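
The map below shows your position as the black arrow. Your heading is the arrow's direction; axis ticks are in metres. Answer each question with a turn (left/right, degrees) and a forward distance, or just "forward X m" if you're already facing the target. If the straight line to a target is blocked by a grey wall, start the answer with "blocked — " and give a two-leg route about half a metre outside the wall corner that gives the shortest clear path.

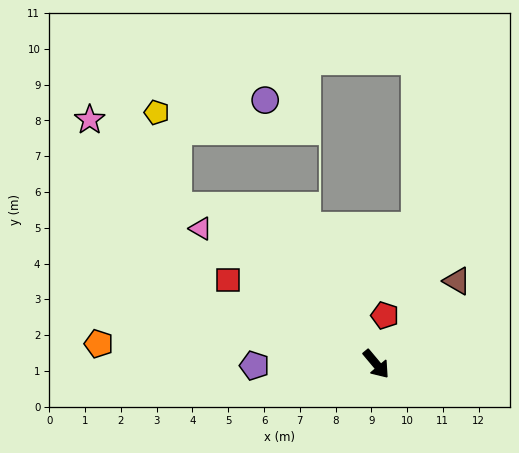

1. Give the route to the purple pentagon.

turn right 129°, forward 3.4 m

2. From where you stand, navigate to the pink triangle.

turn right 168°, forward 6.2 m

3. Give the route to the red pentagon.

turn left 130°, forward 1.4 m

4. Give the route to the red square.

turn right 160°, forward 4.8 m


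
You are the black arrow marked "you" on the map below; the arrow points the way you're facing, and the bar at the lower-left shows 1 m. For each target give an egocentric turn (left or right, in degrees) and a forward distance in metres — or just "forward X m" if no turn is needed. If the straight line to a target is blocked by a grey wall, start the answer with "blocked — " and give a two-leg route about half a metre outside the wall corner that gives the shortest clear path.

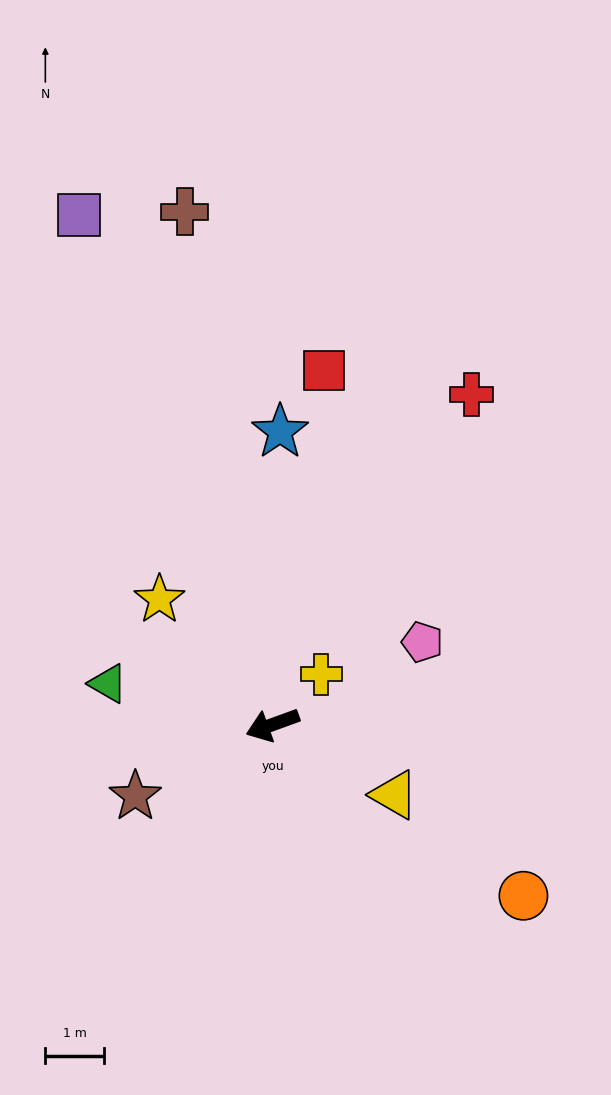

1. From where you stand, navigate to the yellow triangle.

turn left 130°, forward 2.4 m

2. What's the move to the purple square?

turn right 89°, forward 9.2 m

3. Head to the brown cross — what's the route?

turn right 100°, forward 8.8 m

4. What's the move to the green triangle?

turn right 34°, forward 2.9 m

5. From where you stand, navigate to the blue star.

turn right 112°, forward 5.0 m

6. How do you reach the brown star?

turn left 8°, forward 2.6 m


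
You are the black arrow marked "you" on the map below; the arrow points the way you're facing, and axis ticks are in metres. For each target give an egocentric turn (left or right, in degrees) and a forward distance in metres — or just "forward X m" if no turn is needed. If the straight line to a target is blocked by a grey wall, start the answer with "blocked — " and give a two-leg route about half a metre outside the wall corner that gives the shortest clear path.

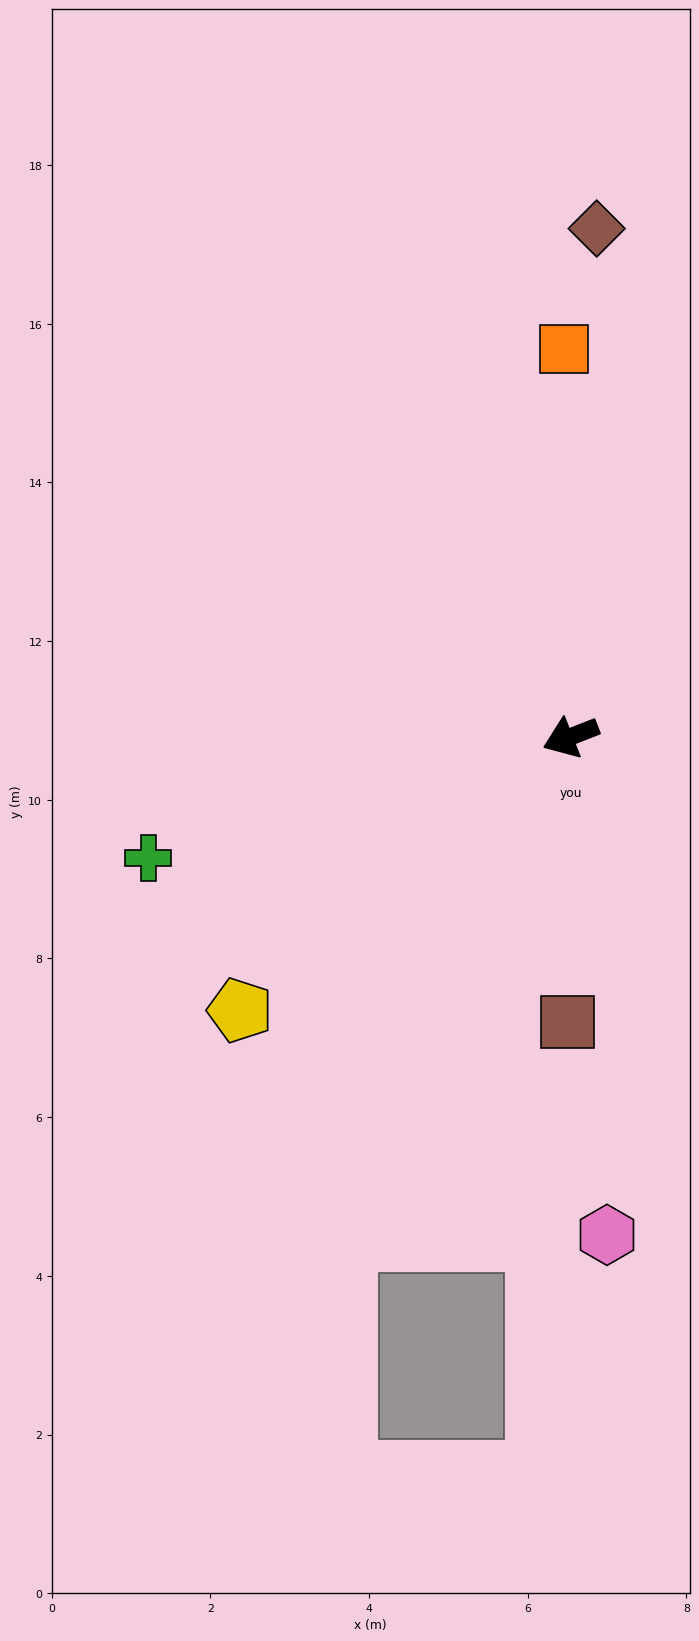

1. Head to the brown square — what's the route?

turn left 68°, forward 3.6 m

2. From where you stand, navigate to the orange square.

turn right 110°, forward 4.9 m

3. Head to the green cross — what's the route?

turn right 5°, forward 5.5 m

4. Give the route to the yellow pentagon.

turn left 18°, forward 5.4 m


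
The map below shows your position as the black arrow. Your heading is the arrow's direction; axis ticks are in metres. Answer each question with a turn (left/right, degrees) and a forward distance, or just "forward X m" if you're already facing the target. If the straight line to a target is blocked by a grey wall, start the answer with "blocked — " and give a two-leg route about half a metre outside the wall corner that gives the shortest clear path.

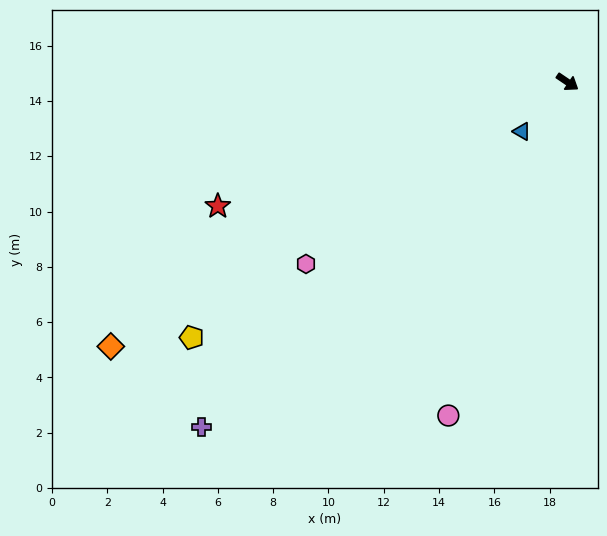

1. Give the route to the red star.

turn right 126°, forward 13.4 m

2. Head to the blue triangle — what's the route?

turn right 99°, forward 2.4 m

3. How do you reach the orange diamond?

turn right 116°, forward 19.1 m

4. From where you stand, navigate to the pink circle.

turn right 76°, forward 12.8 m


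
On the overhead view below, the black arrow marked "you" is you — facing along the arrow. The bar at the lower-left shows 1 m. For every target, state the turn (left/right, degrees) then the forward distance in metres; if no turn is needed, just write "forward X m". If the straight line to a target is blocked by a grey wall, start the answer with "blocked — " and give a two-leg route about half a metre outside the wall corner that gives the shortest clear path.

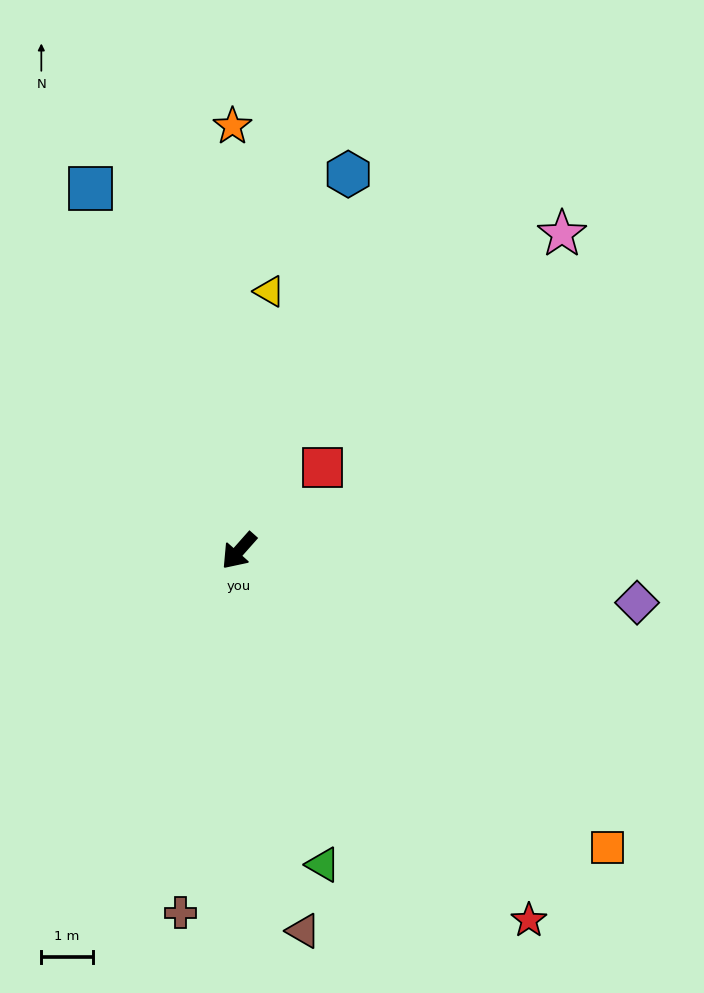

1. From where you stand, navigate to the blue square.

turn right 116°, forward 7.6 m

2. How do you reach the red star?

turn left 80°, forward 9.1 m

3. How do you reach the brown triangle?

turn left 51°, forward 7.5 m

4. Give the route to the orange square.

turn left 93°, forward 9.2 m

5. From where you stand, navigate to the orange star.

turn right 138°, forward 8.3 m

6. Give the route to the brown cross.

turn left 32°, forward 7.1 m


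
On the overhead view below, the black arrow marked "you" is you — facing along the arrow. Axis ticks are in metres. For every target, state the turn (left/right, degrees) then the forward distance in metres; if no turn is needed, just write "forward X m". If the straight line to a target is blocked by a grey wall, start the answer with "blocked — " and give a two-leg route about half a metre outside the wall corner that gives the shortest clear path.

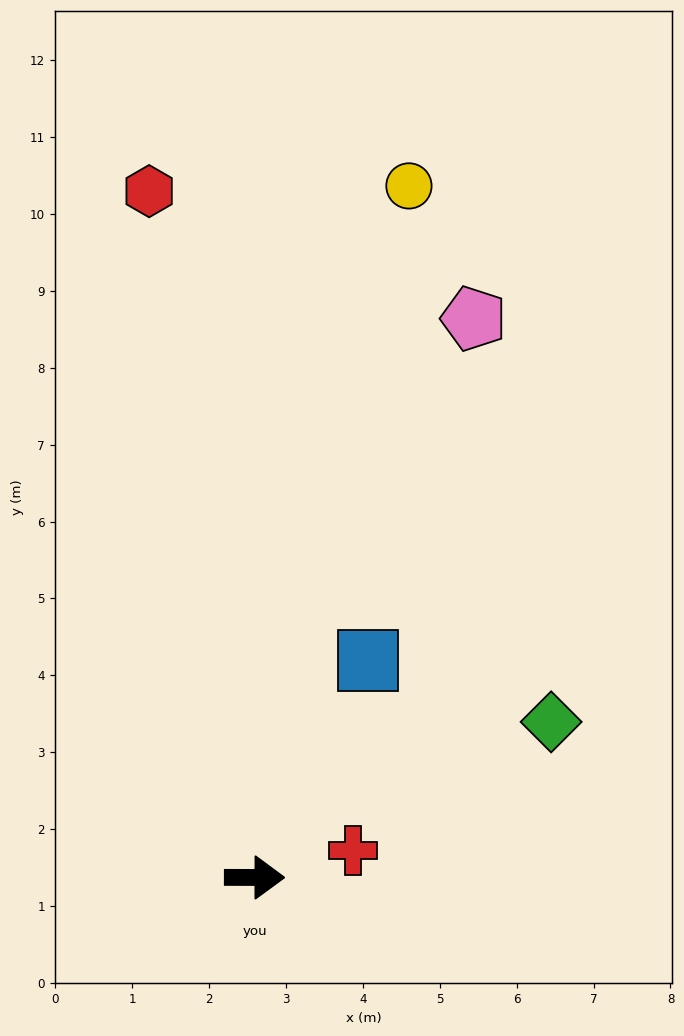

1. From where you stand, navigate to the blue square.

turn left 63°, forward 3.2 m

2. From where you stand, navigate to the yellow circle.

turn left 78°, forward 9.2 m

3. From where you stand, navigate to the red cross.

turn left 15°, forward 1.3 m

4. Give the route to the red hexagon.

turn left 99°, forward 9.0 m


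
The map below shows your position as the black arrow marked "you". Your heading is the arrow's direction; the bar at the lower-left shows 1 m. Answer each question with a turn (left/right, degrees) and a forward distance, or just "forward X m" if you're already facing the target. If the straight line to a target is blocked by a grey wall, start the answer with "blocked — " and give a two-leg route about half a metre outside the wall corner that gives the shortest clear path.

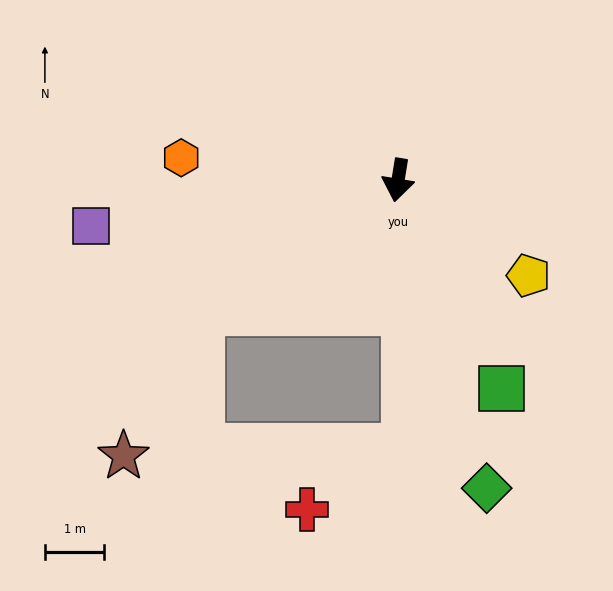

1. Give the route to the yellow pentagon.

turn left 63°, forward 2.7 m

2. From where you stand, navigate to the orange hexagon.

turn right 87°, forward 3.7 m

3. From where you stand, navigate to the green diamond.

turn left 25°, forward 5.4 m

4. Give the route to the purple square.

turn right 72°, forward 5.2 m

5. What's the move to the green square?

turn left 36°, forward 3.9 m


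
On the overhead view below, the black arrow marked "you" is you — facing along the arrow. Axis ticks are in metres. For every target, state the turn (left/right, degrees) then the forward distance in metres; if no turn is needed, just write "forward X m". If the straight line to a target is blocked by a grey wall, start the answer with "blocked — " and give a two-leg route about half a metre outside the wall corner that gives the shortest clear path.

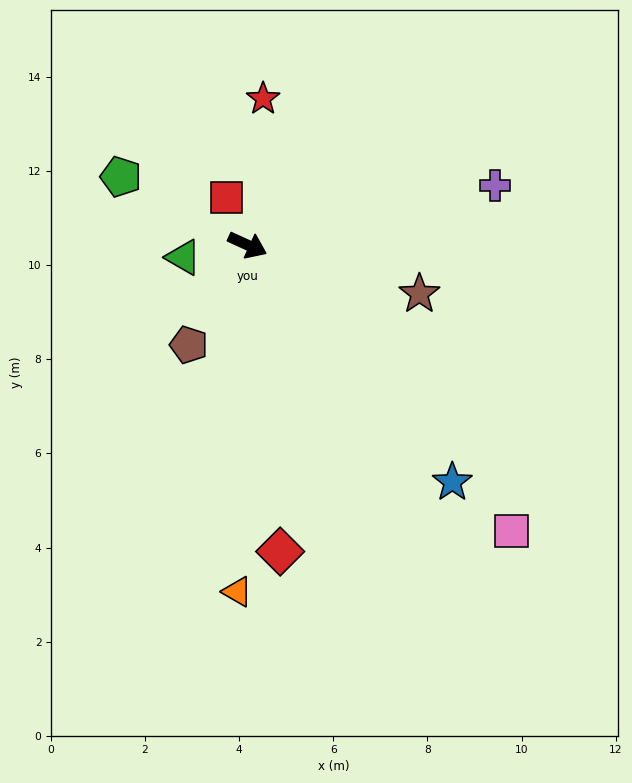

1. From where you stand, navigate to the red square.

turn left 138°, forward 1.1 m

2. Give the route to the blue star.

turn right 25°, forward 6.7 m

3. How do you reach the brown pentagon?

turn right 96°, forward 2.5 m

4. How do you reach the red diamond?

turn right 59°, forward 6.5 m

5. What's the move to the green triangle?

turn right 145°, forward 1.4 m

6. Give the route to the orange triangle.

turn right 67°, forward 7.4 m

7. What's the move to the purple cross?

turn left 38°, forward 5.4 m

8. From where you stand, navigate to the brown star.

turn left 9°, forward 3.8 m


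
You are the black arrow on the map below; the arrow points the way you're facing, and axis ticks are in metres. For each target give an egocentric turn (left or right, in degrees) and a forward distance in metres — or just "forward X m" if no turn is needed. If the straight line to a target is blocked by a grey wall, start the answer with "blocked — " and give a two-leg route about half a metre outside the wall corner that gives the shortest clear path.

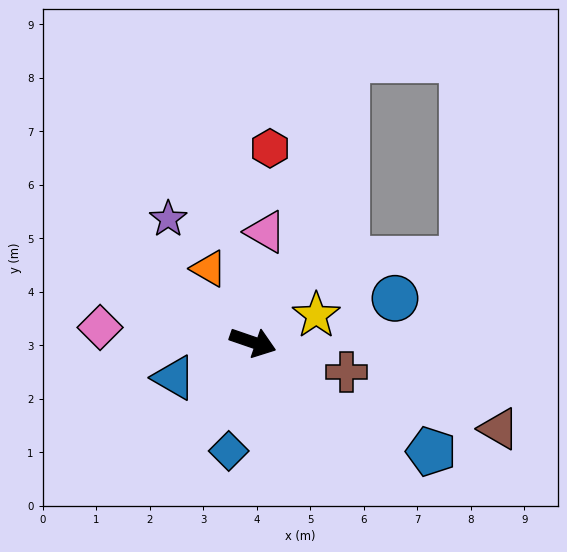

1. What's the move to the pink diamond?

turn right 167°, forward 2.9 m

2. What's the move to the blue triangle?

turn right 137°, forward 1.6 m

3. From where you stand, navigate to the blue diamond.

turn right 84°, forward 2.1 m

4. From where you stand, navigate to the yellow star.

turn left 42°, forward 1.3 m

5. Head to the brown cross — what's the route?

forward 1.8 m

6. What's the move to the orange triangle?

turn left 140°, forward 1.6 m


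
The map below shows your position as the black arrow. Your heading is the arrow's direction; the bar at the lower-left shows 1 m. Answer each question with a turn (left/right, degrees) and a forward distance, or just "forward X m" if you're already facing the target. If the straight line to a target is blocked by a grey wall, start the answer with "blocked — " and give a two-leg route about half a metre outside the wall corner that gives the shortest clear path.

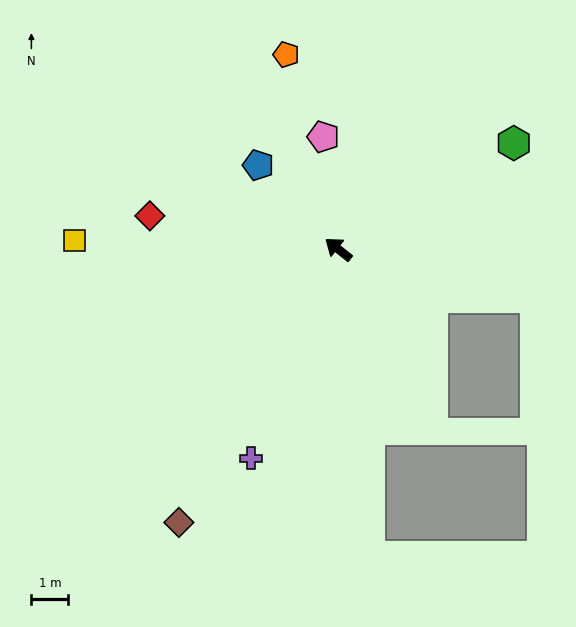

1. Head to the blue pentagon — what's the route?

turn right 8°, forward 3.1 m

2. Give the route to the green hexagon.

turn right 110°, forward 5.6 m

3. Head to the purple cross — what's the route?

turn left 106°, forward 6.1 m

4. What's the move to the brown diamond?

turn left 98°, forward 8.6 m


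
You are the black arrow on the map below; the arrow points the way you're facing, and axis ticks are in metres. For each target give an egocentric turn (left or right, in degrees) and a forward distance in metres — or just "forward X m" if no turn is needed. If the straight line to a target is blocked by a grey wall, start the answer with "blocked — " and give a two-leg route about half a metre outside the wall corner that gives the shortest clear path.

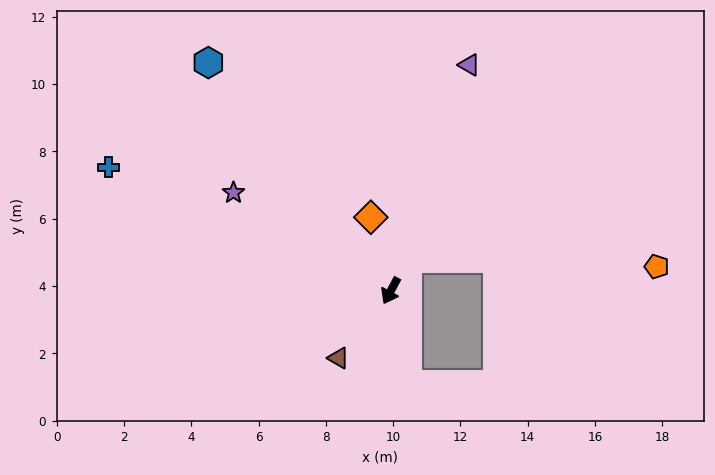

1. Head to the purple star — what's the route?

turn right 94°, forward 5.5 m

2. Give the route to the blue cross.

turn right 85°, forward 9.2 m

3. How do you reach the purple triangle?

turn right 171°, forward 7.1 m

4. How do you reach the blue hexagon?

turn right 113°, forward 8.7 m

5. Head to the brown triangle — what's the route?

turn right 10°, forward 2.5 m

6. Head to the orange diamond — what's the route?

turn right 137°, forward 2.3 m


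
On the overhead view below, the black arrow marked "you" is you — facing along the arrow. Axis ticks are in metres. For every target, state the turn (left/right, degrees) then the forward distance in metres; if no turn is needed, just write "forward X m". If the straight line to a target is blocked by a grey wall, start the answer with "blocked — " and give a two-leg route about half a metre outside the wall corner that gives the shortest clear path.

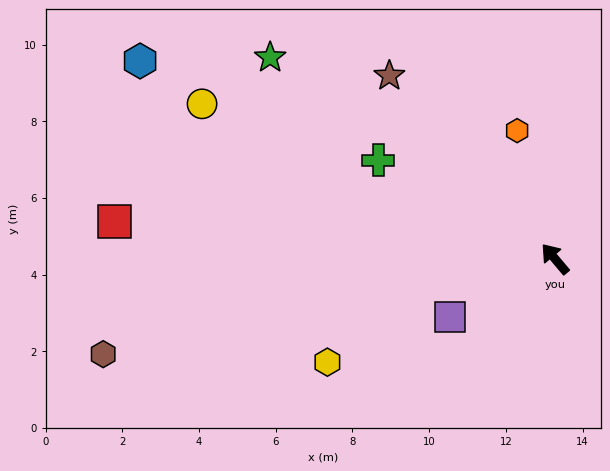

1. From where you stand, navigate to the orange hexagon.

turn right 24°, forward 3.5 m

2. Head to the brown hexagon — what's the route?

turn left 62°, forward 12.0 m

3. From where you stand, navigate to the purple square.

turn left 79°, forward 3.1 m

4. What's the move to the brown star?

forward 6.4 m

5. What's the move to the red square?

turn left 45°, forward 11.5 m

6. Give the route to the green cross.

turn left 21°, forward 5.3 m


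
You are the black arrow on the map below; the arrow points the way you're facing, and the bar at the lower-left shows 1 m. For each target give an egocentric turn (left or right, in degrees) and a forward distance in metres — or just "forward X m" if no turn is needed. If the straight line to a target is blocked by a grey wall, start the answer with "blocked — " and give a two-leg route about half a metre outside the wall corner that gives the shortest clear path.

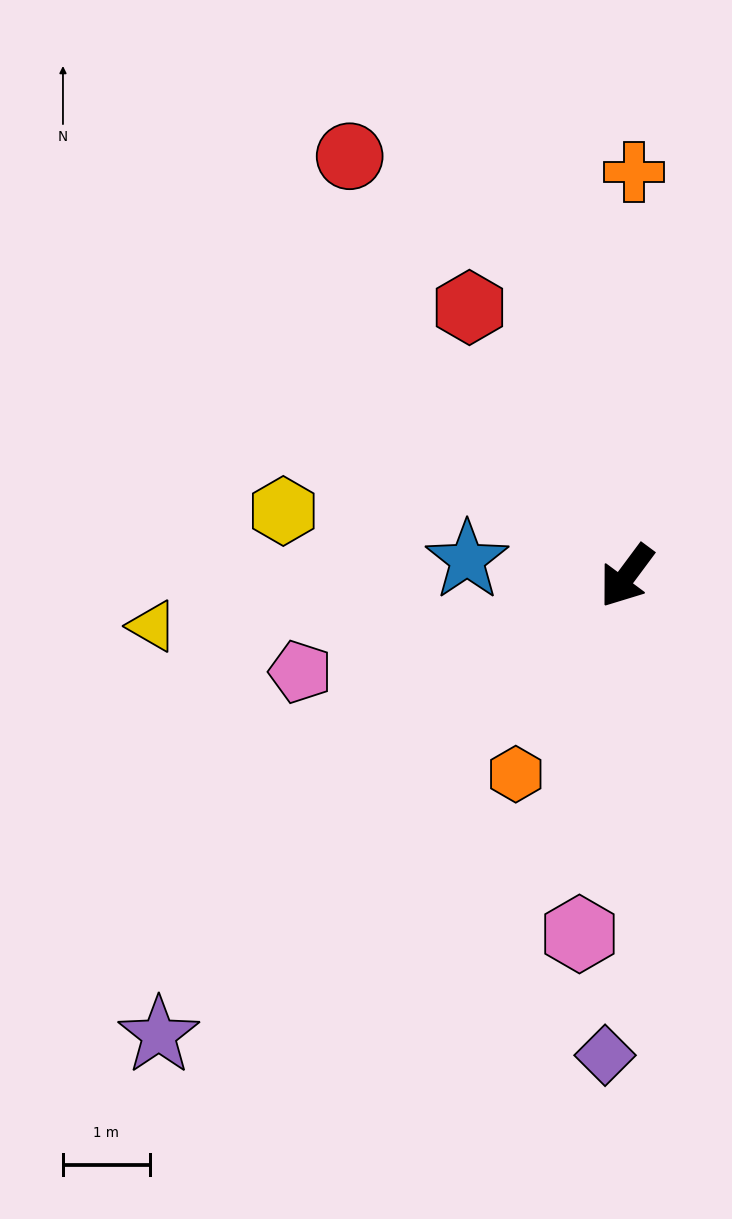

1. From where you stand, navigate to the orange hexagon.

turn left 7°, forward 2.6 m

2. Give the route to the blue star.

turn right 59°, forward 1.8 m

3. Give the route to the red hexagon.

turn right 113°, forward 3.6 m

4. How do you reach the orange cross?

turn right 144°, forward 4.6 m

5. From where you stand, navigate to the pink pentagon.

turn right 37°, forward 3.9 m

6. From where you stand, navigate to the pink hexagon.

turn left 29°, forward 4.2 m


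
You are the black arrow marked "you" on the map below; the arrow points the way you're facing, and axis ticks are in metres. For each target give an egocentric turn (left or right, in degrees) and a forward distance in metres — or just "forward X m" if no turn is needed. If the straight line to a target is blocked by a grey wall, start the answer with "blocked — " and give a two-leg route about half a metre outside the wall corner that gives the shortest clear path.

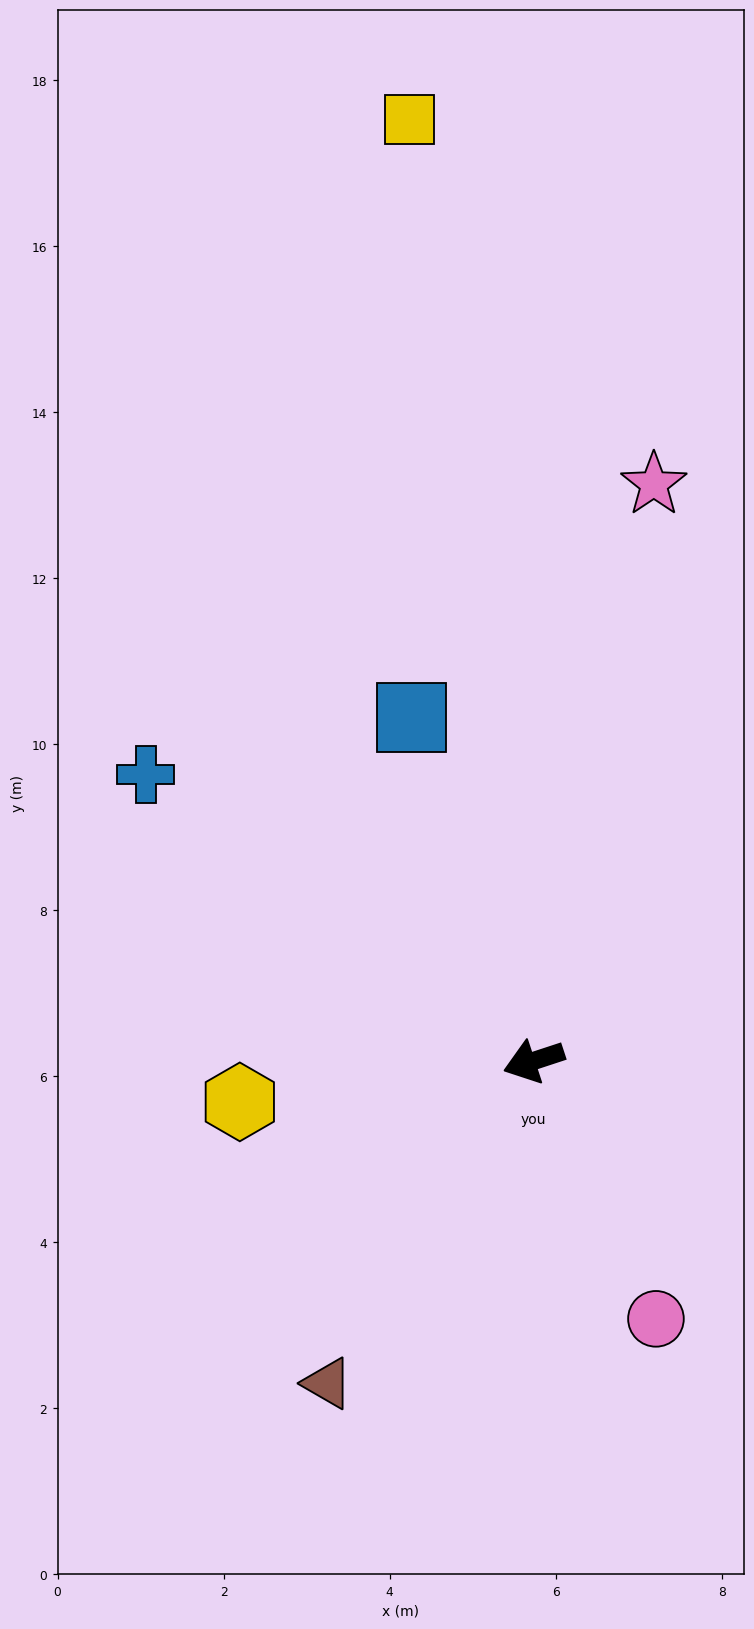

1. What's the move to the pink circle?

turn left 97°, forward 3.4 m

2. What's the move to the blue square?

turn right 89°, forward 4.4 m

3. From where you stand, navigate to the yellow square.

turn right 101°, forward 11.4 m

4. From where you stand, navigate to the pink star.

turn right 120°, forward 7.1 m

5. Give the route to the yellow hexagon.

turn right 10°, forward 3.6 m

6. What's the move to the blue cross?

turn right 55°, forward 5.8 m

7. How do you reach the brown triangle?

turn left 39°, forward 4.6 m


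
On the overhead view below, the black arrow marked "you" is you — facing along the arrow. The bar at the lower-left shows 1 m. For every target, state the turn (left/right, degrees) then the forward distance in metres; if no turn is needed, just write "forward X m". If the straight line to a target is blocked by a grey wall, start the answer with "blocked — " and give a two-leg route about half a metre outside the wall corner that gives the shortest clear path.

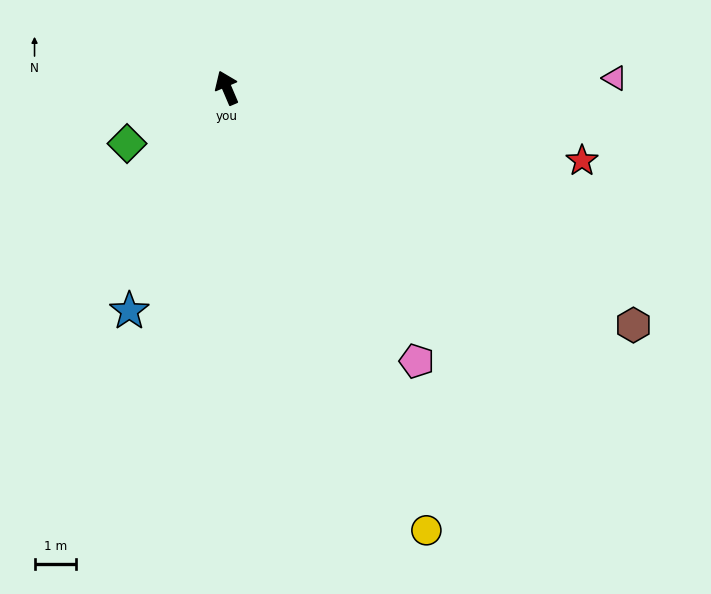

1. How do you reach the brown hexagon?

turn right 143°, forward 11.3 m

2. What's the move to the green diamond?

turn left 96°, forward 2.7 m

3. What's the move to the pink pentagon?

turn right 168°, forward 8.0 m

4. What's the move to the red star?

turn right 125°, forward 8.7 m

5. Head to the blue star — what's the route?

turn left 133°, forward 5.9 m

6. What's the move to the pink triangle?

turn right 112°, forward 9.3 m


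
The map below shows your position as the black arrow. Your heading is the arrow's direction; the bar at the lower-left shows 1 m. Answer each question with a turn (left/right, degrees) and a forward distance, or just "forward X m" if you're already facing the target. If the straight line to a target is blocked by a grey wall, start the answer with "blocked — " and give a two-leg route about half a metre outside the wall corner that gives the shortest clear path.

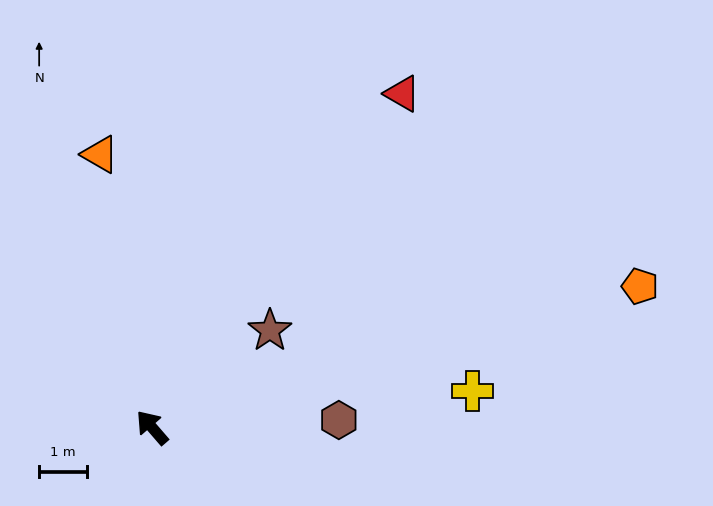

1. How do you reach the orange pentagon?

turn right 115°, forward 10.7 m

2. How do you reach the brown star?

turn right 91°, forward 3.2 m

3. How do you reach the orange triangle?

turn right 30°, forward 5.8 m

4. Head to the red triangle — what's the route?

turn right 78°, forward 8.8 m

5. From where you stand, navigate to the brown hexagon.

turn right 129°, forward 3.9 m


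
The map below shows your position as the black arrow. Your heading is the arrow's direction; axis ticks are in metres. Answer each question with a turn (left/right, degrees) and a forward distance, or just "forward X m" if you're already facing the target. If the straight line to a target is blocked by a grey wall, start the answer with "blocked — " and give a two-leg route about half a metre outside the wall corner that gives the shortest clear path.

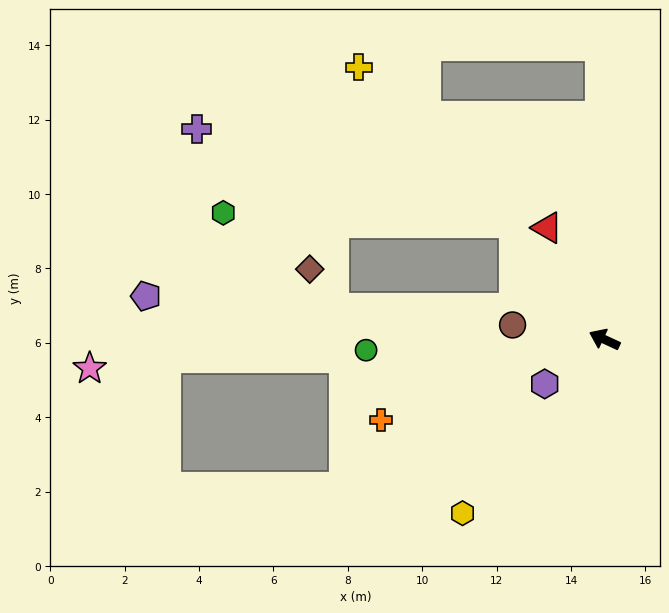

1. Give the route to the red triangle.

turn right 38°, forward 3.4 m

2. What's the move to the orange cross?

turn left 45°, forward 6.4 m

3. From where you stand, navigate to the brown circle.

turn left 16°, forward 2.5 m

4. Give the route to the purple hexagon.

turn left 61°, forward 2.0 m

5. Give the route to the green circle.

turn left 27°, forward 6.4 m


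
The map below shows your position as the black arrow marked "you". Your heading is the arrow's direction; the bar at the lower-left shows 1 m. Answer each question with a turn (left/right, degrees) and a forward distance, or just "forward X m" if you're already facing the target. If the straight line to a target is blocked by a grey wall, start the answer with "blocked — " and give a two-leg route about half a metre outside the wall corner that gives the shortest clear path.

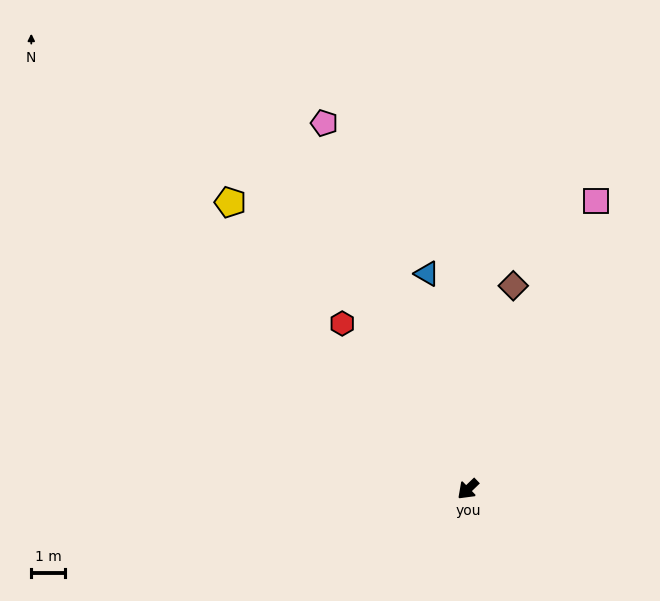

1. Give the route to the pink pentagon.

turn right 113°, forward 11.7 m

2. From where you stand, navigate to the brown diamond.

turn right 147°, forward 6.2 m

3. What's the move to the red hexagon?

turn right 97°, forward 6.2 m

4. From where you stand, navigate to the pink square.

turn right 158°, forward 9.4 m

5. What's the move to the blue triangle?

turn right 123°, forward 6.5 m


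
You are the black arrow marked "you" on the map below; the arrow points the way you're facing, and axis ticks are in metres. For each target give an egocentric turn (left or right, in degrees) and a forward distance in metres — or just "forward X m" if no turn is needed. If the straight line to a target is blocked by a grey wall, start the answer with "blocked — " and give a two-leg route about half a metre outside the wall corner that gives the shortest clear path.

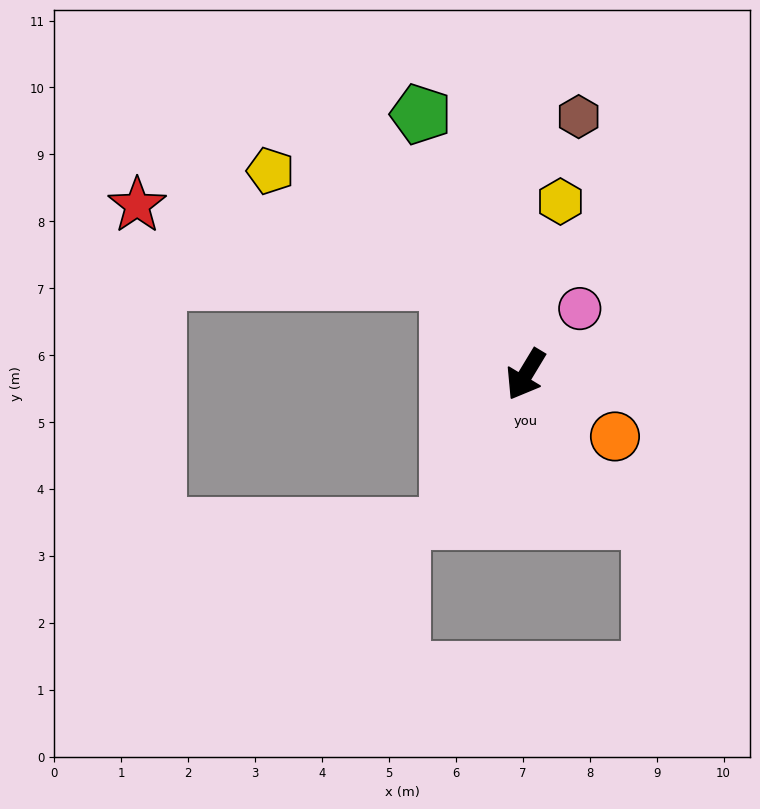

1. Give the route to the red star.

blocked — turn right 109°, forward 1.8 m, then turn left 36°, forward 4.8 m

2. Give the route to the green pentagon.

turn right 127°, forward 4.2 m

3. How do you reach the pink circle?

turn left 172°, forward 1.3 m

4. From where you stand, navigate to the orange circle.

turn left 86°, forward 1.6 m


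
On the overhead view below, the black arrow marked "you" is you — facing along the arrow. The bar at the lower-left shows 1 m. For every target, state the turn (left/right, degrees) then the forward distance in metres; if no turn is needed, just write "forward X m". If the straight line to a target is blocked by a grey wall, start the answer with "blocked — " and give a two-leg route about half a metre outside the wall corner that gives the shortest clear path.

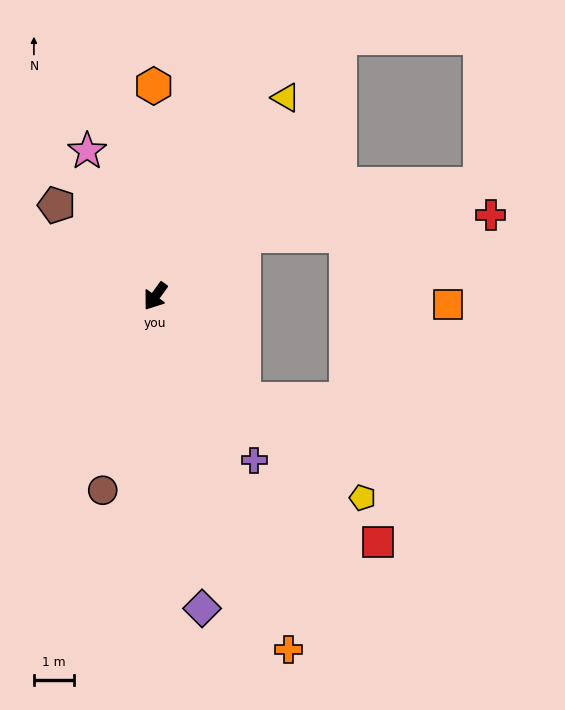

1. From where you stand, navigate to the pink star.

turn right 119°, forward 4.0 m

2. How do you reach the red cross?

blocked — turn left 160°, forward 2.7 m, then turn right 29°, forward 6.2 m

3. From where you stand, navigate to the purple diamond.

turn left 44°, forward 7.8 m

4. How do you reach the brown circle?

turn left 21°, forward 5.0 m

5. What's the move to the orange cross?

turn left 57°, forward 9.4 m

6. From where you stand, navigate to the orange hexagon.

turn right 144°, forward 5.2 m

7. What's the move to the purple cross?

turn left 67°, forward 4.8 m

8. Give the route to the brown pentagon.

turn right 97°, forward 3.3 m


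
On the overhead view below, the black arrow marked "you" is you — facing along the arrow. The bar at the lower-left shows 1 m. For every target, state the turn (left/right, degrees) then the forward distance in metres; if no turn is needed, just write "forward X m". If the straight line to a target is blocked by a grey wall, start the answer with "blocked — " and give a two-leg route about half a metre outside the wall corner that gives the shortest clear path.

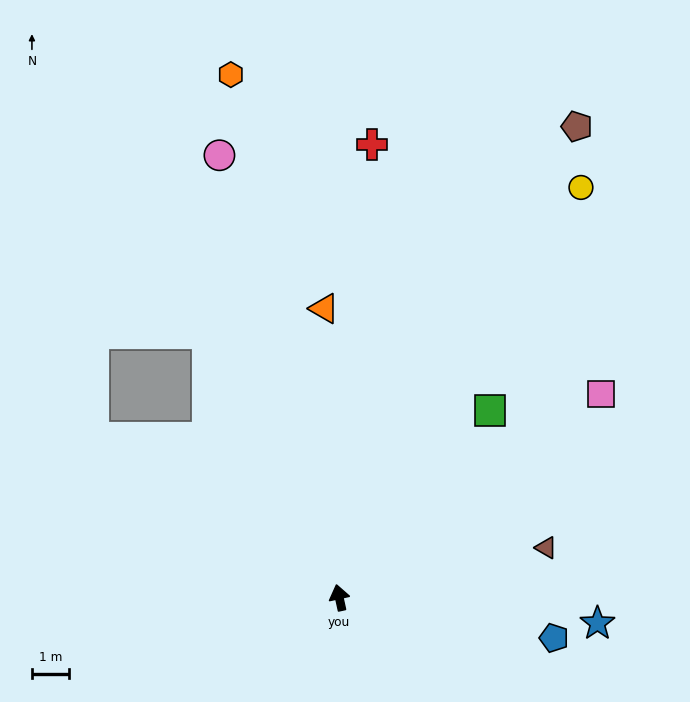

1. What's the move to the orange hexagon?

forward 14.4 m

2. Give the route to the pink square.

turn right 65°, forward 8.9 m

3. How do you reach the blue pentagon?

turn right 113°, forward 5.9 m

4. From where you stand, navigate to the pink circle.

turn left 3°, forward 12.4 m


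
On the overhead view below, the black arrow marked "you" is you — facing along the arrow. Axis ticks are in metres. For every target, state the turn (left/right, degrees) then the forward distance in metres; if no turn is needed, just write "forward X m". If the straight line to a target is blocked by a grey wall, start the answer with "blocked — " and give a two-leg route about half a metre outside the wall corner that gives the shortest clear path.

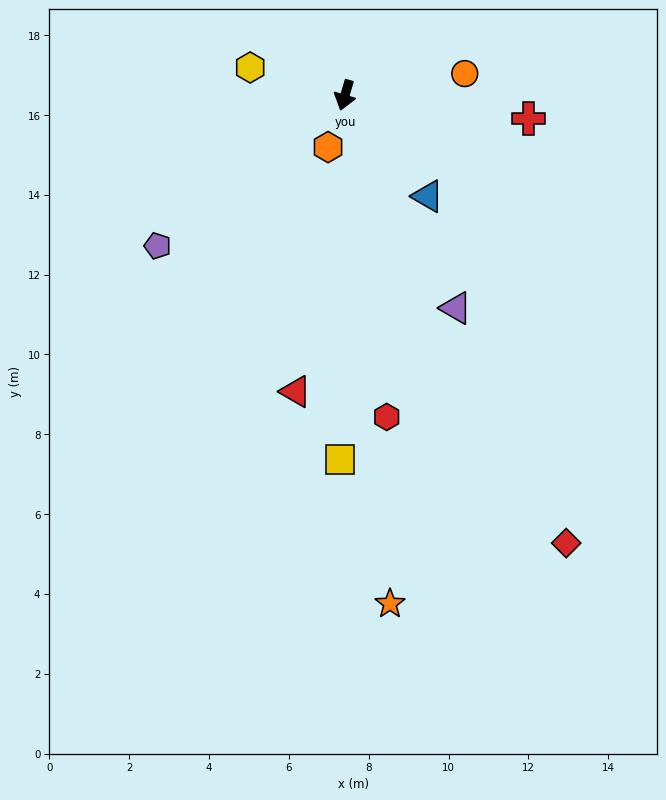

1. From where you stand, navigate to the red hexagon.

turn left 24°, forward 8.1 m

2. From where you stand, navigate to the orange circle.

turn left 117°, forward 3.0 m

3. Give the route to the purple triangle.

turn left 44°, forward 6.0 m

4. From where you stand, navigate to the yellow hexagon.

turn right 90°, forward 2.5 m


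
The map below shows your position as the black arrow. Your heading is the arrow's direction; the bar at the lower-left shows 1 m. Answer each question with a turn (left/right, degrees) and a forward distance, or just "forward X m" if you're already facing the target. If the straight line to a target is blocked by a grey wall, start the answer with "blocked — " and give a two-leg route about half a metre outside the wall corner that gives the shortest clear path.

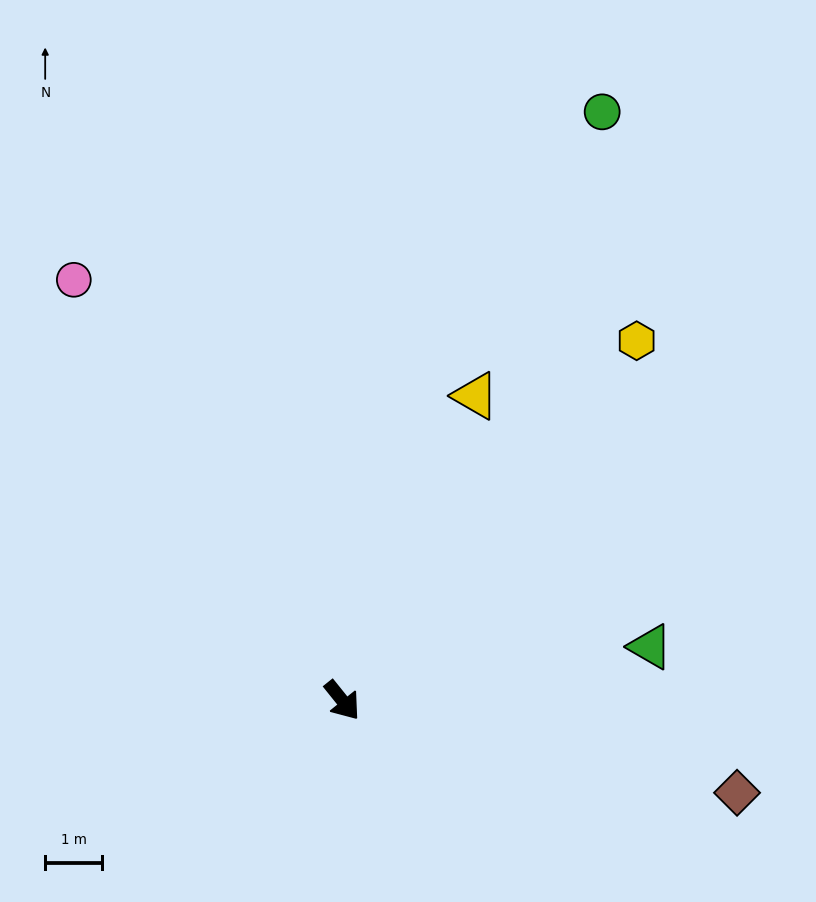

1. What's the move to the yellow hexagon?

turn left 102°, forward 8.1 m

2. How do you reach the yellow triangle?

turn left 118°, forward 5.8 m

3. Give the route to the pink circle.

turn left 174°, forward 8.7 m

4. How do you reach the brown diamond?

turn left 38°, forward 7.1 m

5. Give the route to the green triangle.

turn left 61°, forward 5.5 m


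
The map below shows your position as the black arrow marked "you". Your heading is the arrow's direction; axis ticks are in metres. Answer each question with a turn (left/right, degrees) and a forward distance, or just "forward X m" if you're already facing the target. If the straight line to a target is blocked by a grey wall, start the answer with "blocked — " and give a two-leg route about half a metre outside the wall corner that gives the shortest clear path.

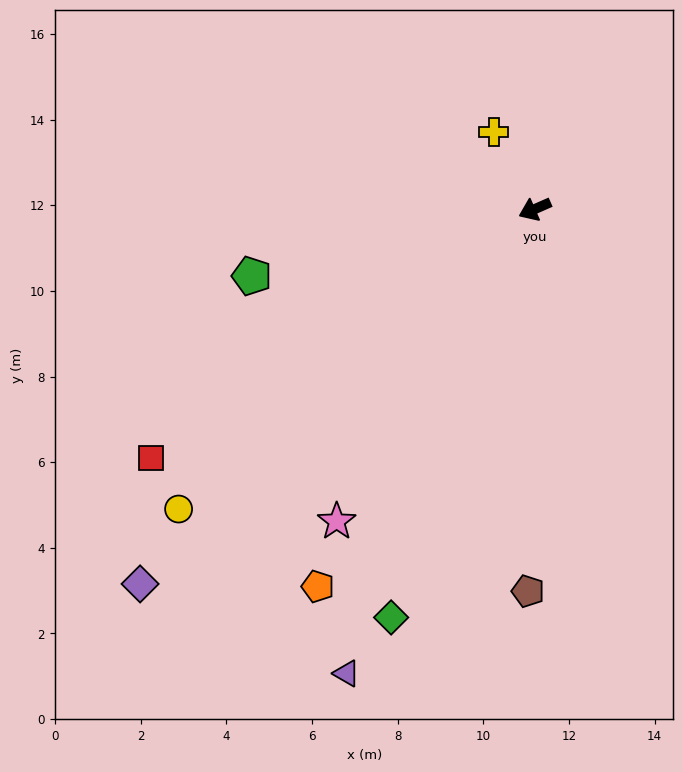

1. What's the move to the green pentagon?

turn right 10°, forward 6.8 m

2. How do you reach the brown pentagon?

turn left 65°, forward 8.9 m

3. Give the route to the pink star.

turn left 34°, forward 8.6 m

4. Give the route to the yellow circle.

turn left 16°, forward 10.9 m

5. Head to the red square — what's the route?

turn left 9°, forward 10.7 m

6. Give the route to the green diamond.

turn left 47°, forward 10.1 m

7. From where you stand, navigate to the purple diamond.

turn left 20°, forward 12.7 m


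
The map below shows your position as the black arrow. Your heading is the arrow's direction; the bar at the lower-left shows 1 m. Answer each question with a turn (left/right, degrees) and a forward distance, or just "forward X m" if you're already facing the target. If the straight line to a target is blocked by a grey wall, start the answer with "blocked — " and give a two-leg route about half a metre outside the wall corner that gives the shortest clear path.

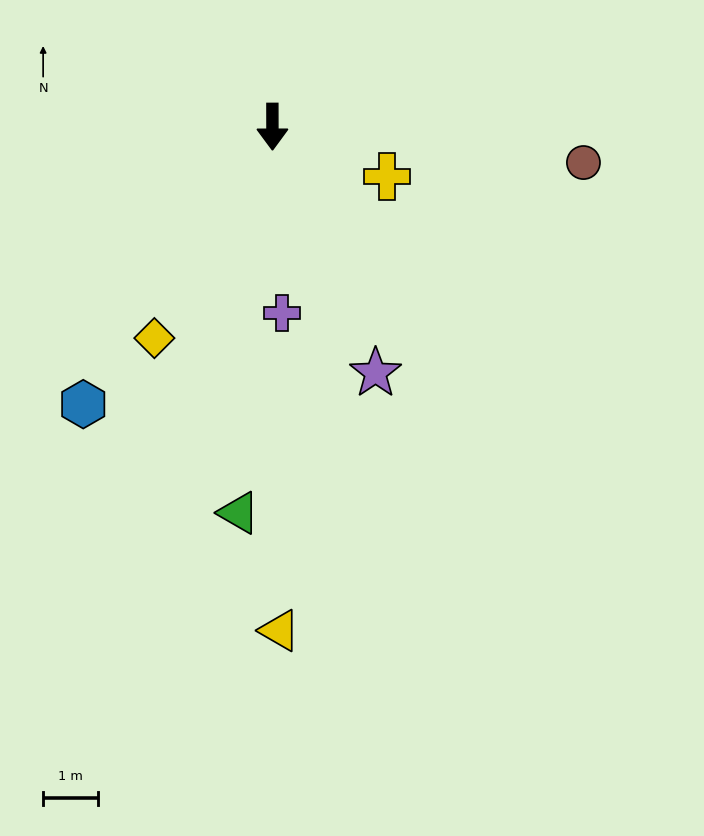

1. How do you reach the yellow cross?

turn left 66°, forward 2.3 m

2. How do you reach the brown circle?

turn left 83°, forward 5.7 m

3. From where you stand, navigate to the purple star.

turn left 23°, forward 4.9 m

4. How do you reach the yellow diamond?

turn right 29°, forward 4.4 m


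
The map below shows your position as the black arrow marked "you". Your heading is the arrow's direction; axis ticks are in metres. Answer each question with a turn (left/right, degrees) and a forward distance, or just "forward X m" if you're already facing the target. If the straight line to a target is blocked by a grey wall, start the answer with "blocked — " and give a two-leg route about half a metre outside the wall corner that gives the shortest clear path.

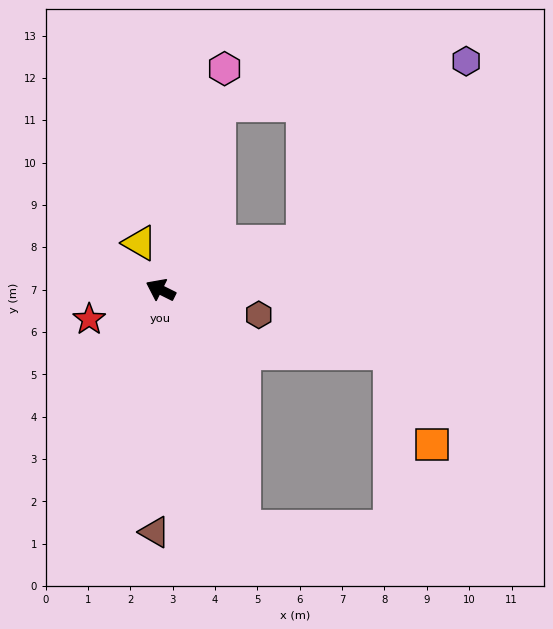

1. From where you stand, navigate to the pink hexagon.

turn right 80°, forward 5.4 m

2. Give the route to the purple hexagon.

blocked — turn right 135°, forward 3.6 m, then turn left 30°, forward 5.8 m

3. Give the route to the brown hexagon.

turn right 168°, forward 2.4 m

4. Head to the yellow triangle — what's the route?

turn right 40°, forward 1.2 m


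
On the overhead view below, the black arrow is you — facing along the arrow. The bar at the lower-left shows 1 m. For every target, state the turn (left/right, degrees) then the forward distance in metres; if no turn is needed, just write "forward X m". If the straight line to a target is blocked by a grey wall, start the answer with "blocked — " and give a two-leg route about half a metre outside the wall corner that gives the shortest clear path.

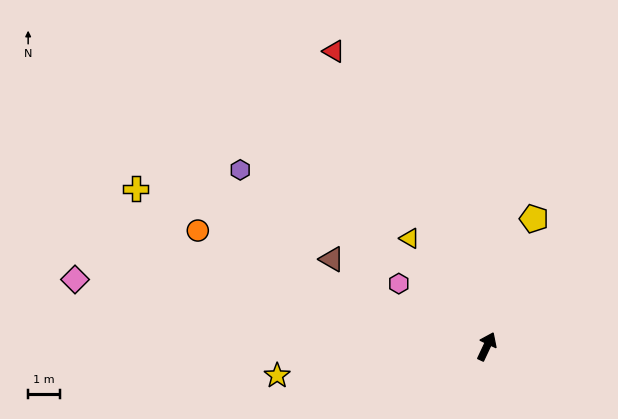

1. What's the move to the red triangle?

turn left 53°, forward 10.4 m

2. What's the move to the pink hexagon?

turn left 80°, forward 3.4 m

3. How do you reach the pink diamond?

turn left 106°, forward 13.1 m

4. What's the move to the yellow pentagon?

turn left 5°, forward 4.3 m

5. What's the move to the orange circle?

turn left 93°, forward 9.7 m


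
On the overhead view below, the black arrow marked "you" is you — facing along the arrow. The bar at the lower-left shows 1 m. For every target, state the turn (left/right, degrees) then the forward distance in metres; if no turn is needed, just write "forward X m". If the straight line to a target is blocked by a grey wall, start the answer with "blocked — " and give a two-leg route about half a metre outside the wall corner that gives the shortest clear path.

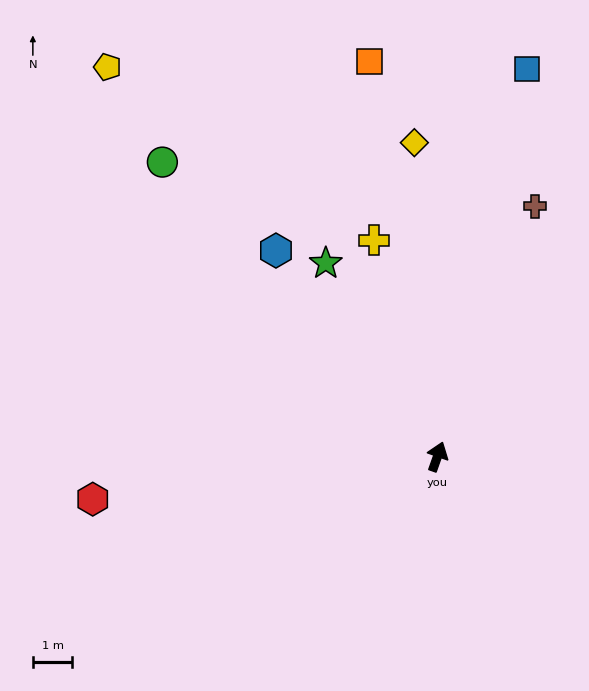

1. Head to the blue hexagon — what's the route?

turn left 58°, forward 6.6 m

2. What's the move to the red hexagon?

turn left 117°, forward 8.8 m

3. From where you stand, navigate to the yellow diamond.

turn left 24°, forward 8.0 m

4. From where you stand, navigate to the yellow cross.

turn left 36°, forward 5.7 m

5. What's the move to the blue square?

turn left 6°, forward 10.1 m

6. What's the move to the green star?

turn left 49°, forward 5.7 m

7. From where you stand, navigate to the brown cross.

forward 6.8 m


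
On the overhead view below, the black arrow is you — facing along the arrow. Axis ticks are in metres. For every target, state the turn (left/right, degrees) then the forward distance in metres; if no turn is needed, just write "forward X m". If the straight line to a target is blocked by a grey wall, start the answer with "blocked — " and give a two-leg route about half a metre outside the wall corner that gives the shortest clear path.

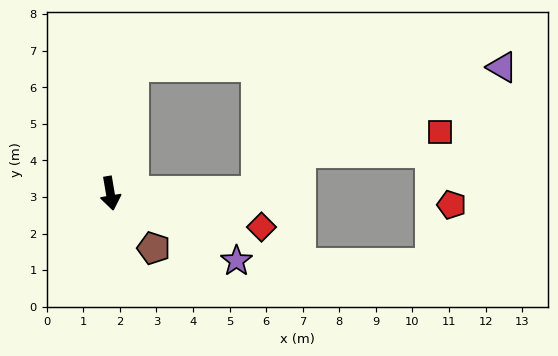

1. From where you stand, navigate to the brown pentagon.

turn left 29°, forward 1.9 m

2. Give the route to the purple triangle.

blocked — turn left 160°, forward 3.5 m, then turn right 80°, forward 10.1 m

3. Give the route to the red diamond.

turn left 68°, forward 4.2 m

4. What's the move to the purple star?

turn left 52°, forward 3.9 m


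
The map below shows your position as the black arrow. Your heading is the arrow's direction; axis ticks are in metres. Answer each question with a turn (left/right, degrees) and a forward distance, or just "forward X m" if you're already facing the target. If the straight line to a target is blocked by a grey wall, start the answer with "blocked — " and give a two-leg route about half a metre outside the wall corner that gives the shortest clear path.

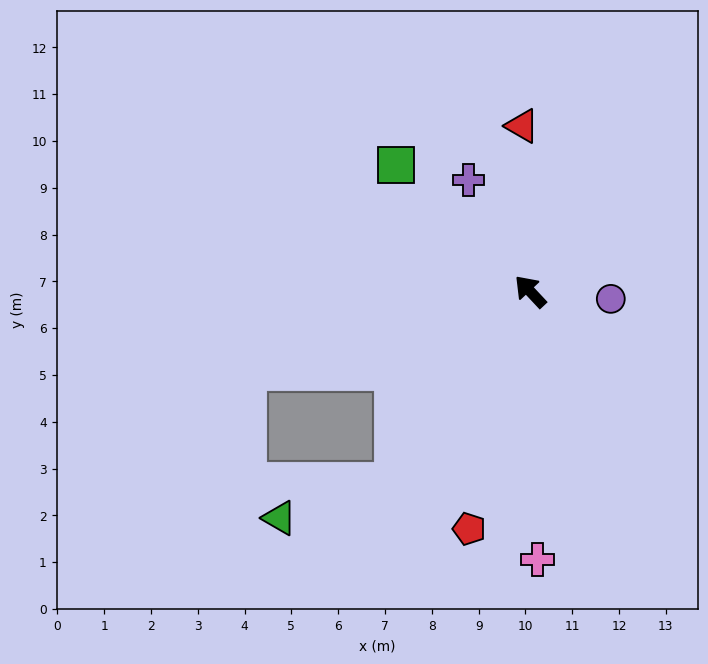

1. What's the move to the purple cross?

turn right 14°, forward 2.7 m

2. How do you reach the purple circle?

turn right 138°, forward 1.7 m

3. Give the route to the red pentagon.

turn left 122°, forward 5.2 m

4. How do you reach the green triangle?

blocked — turn left 101°, forward 5.0 m, then turn right 37°, forward 2.6 m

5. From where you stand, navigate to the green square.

turn left 4°, forward 3.9 m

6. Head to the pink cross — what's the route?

turn left 138°, forward 5.7 m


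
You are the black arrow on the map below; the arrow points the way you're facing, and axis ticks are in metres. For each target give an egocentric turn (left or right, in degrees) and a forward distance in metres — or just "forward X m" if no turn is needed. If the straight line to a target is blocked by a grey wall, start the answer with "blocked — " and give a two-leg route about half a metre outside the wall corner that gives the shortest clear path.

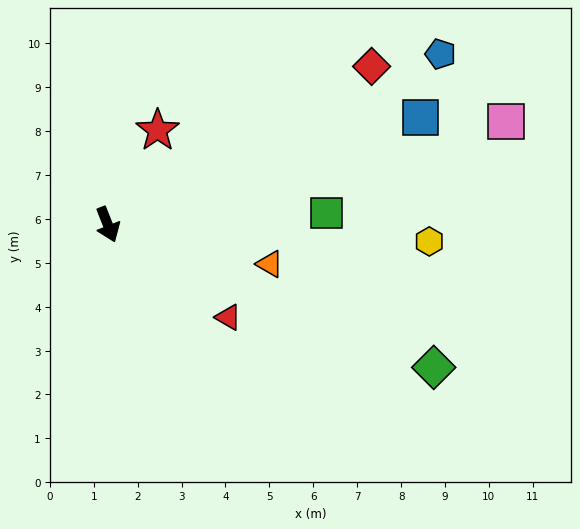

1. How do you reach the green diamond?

turn left 45°, forward 8.1 m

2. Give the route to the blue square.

turn left 87°, forward 7.5 m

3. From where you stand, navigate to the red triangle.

turn left 31°, forward 3.5 m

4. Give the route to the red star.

turn left 131°, forward 2.4 m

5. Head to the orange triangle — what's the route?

turn left 55°, forward 3.8 m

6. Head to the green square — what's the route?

turn left 72°, forward 5.0 m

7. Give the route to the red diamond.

turn left 99°, forward 7.0 m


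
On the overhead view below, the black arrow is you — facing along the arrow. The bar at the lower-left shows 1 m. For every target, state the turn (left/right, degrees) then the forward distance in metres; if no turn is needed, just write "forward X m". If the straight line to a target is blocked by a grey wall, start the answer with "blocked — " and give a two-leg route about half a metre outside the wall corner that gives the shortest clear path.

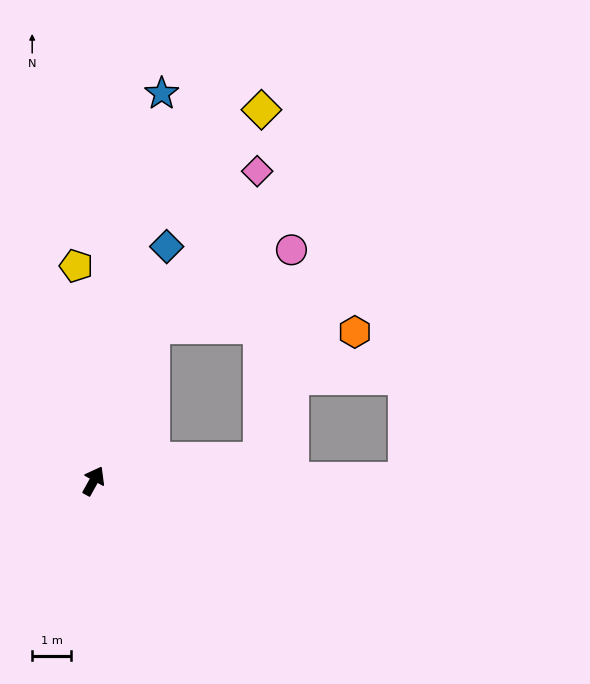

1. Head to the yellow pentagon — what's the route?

turn left 34°, forward 5.6 m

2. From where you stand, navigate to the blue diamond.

turn left 12°, forward 6.4 m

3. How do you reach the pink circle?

blocked — turn left 8°, forward 4.3 m, then turn right 40°, forward 4.1 m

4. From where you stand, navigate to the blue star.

turn left 19°, forward 10.2 m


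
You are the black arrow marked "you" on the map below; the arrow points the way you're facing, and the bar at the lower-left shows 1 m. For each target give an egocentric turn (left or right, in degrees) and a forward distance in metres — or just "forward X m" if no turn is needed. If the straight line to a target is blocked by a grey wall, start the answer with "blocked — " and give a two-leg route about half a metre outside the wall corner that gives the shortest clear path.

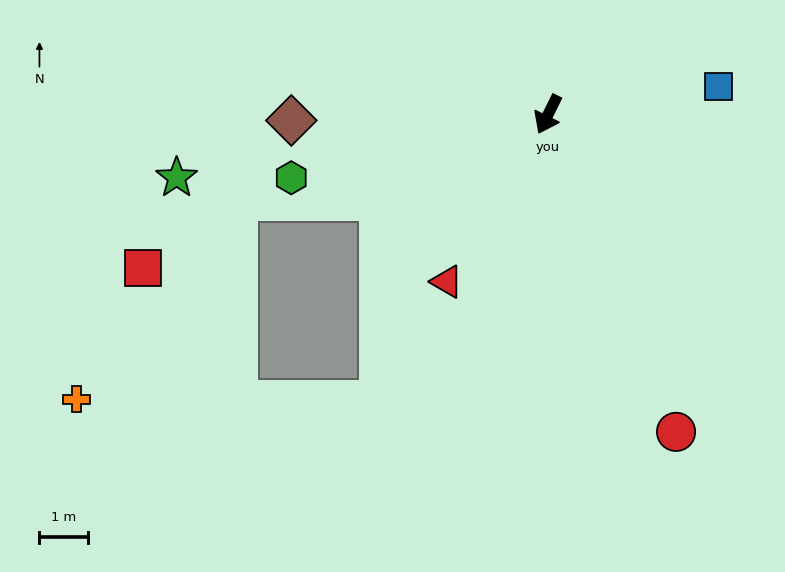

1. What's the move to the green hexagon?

turn right 50°, forward 5.5 m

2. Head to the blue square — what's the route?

turn left 126°, forward 3.6 m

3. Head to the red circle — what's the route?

turn left 48°, forward 7.1 m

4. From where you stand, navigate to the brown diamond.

turn right 62°, forward 5.3 m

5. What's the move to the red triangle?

turn right 5°, forward 4.0 m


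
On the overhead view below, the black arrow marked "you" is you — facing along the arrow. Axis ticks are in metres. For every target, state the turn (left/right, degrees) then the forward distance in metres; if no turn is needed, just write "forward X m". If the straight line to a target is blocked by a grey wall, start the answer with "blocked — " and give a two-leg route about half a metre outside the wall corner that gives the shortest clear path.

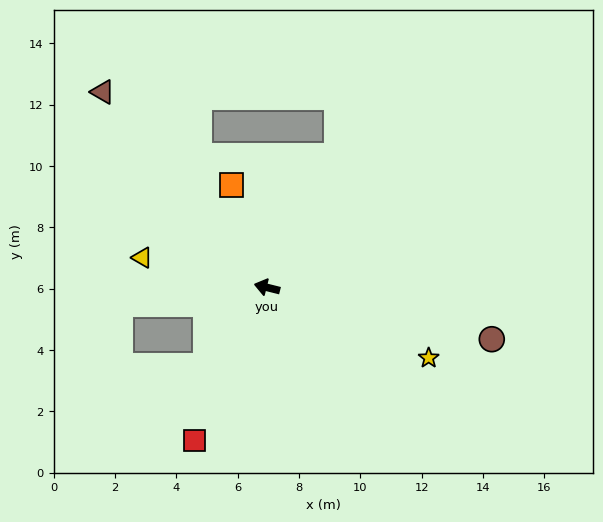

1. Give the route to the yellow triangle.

forward 4.2 m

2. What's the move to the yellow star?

turn left 170°, forward 5.8 m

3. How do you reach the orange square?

turn right 57°, forward 3.5 m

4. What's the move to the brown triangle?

turn right 36°, forward 8.3 m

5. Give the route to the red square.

turn left 79°, forward 5.5 m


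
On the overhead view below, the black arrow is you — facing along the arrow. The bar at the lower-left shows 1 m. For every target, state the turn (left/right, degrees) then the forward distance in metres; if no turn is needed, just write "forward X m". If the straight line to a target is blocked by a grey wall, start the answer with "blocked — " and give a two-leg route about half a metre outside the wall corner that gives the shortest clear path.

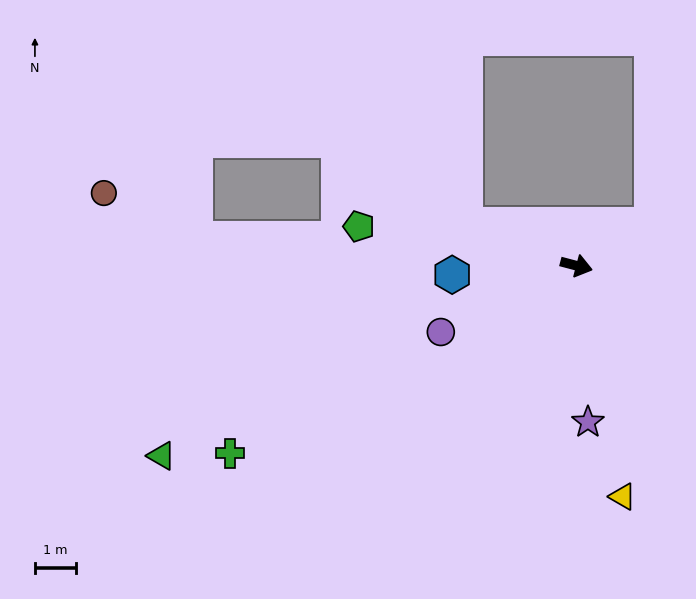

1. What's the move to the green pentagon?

turn right 175°, forward 5.4 m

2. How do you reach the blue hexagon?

turn right 161°, forward 3.0 m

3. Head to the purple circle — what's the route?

turn right 139°, forward 3.7 m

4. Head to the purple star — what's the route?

turn right 71°, forward 3.8 m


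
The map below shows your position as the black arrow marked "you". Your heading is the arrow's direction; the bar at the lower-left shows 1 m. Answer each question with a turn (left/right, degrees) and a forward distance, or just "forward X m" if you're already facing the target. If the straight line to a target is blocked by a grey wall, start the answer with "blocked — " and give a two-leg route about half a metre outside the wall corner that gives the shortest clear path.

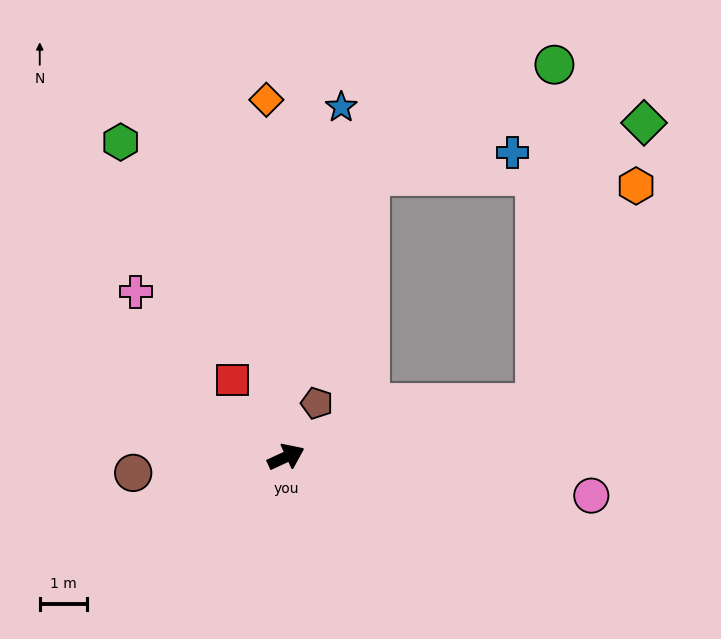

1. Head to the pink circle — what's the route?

turn right 32°, forward 6.5 m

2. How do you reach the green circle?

blocked — turn right 13°, forward 5.3 m, then turn left 75°, forward 7.1 m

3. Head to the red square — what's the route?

turn left 100°, forward 2.0 m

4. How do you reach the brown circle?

turn left 161°, forward 3.2 m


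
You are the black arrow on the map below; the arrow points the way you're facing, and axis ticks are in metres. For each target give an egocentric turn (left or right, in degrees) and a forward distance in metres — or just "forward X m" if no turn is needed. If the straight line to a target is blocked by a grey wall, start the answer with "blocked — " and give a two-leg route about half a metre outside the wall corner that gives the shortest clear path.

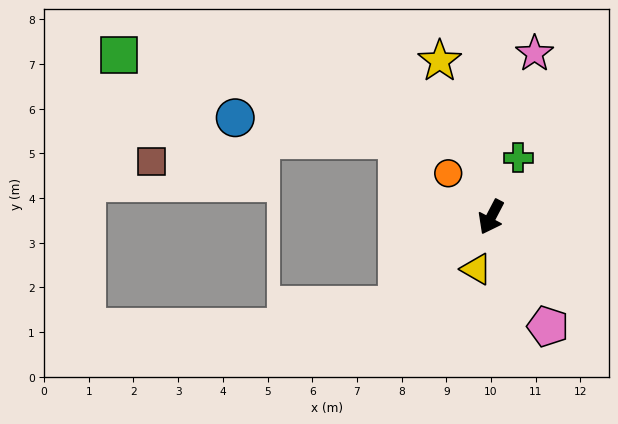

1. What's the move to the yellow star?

turn right 134°, forward 3.7 m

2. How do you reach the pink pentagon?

turn left 55°, forward 2.8 m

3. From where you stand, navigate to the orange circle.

turn right 108°, forward 1.4 m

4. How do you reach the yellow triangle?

turn left 12°, forward 1.2 m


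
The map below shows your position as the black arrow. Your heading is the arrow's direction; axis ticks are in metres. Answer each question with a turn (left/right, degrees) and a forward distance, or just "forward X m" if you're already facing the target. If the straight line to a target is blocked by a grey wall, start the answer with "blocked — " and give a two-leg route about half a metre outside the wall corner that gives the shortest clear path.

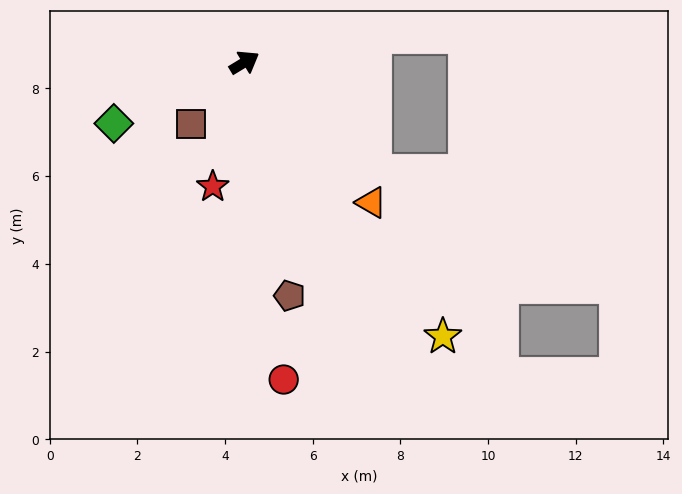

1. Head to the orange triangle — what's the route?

turn right 79°, forward 4.3 m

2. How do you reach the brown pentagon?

turn right 110°, forward 5.4 m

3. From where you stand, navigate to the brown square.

turn right 162°, forward 1.8 m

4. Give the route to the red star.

turn right 136°, forward 2.9 m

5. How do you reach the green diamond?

turn left 174°, forward 3.3 m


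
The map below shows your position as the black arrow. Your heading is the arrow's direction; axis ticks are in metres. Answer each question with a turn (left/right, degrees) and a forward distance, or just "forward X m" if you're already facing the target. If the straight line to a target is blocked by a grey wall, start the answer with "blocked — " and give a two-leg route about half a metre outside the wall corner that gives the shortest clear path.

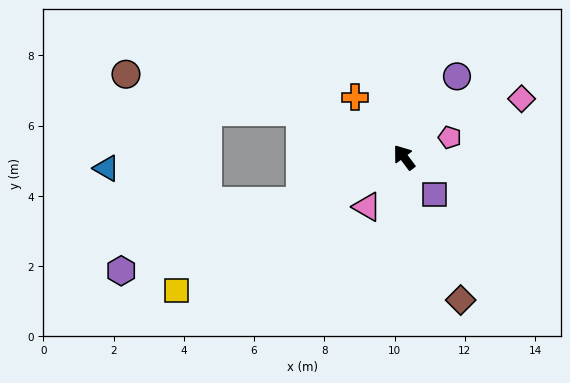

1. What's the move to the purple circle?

turn right 70°, forward 2.8 m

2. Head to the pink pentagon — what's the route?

turn right 103°, forward 1.4 m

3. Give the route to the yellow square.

turn left 83°, forward 7.5 m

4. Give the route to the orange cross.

turn left 2°, forward 2.2 m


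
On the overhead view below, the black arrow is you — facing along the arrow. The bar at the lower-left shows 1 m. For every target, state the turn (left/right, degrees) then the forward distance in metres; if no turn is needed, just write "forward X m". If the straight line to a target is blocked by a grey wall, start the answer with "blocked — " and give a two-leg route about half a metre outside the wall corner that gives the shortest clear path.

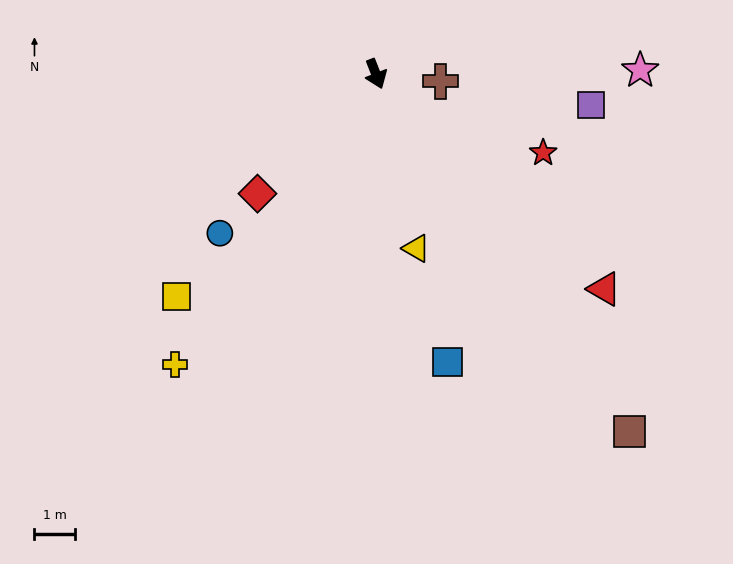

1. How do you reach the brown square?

turn left 14°, forward 10.7 m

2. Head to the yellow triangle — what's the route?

turn right 8°, forward 4.4 m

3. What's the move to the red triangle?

turn left 25°, forward 7.7 m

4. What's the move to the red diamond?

turn right 66°, forward 4.1 m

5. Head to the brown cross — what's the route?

turn left 62°, forward 1.6 m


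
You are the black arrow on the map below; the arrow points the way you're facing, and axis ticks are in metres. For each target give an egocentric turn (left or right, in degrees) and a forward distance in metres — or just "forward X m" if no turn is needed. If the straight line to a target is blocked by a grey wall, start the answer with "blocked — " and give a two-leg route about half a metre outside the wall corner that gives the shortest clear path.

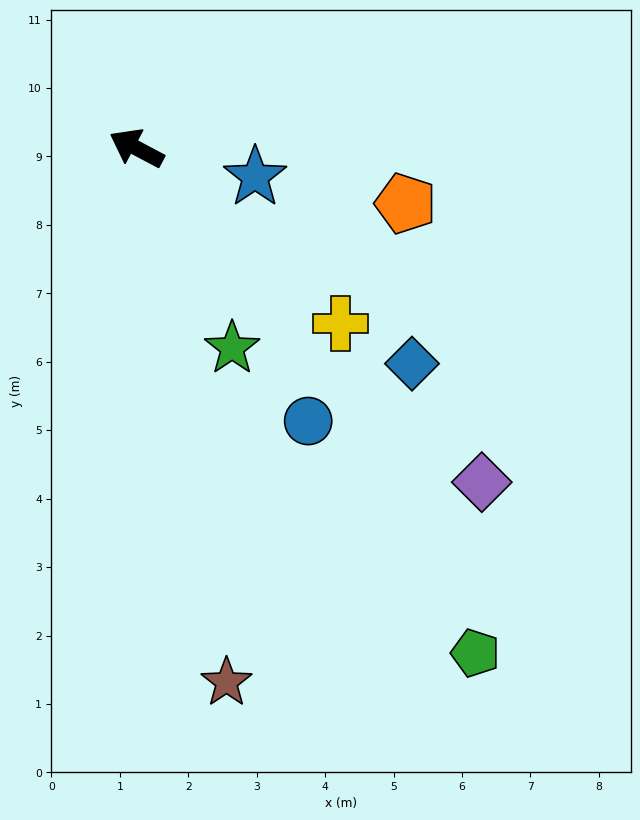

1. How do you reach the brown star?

turn left 128°, forward 7.9 m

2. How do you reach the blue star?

turn right 166°, forward 1.8 m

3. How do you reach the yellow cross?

turn left 167°, forward 3.9 m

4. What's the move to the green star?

turn left 144°, forward 3.2 m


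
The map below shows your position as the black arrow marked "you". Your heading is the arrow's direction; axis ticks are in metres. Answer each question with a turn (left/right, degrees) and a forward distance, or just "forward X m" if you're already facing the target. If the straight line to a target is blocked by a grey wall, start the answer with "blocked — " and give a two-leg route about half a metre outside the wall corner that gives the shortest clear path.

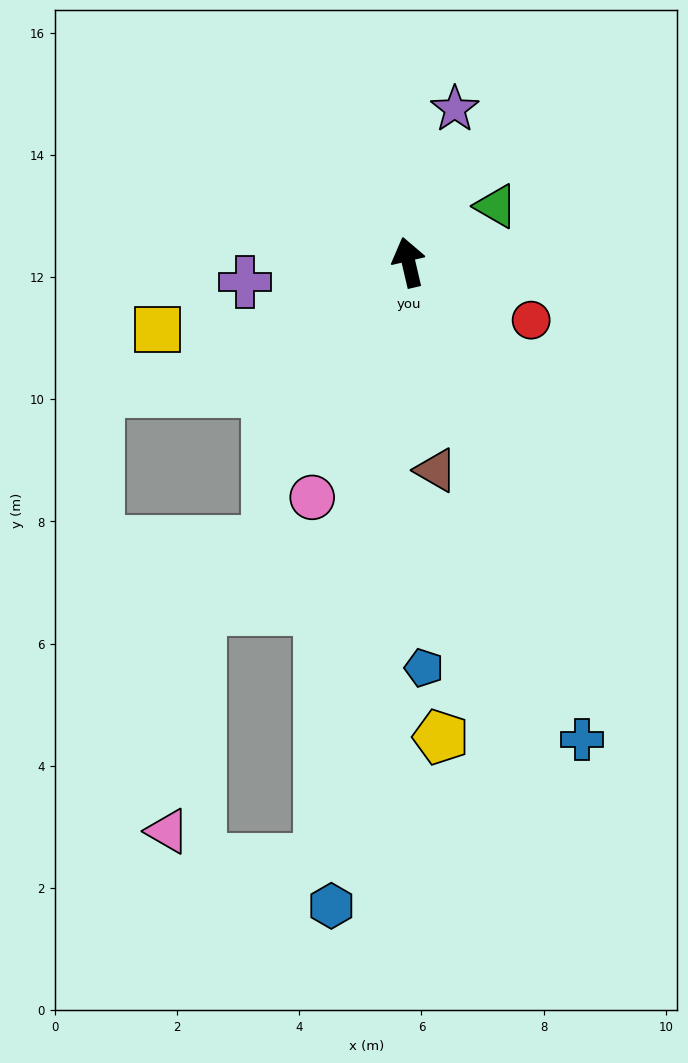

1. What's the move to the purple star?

turn right 30°, forward 2.6 m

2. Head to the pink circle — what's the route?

turn left 145°, forward 4.2 m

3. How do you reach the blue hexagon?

turn left 160°, forward 10.6 m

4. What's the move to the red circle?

turn right 128°, forward 2.2 m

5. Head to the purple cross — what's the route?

turn left 84°, forward 2.7 m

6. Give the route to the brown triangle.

turn left 174°, forward 3.4 m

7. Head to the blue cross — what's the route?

turn right 173°, forward 8.3 m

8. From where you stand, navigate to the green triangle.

turn right 70°, forward 1.7 m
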